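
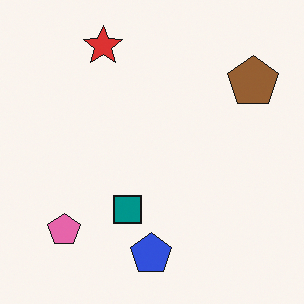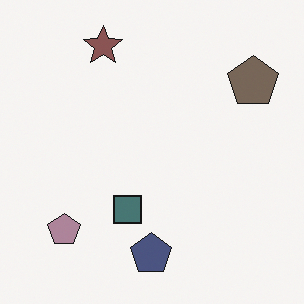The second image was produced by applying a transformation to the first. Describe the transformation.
The transformation is: made much more muted (saturation change).

All colors are more muted and greyish — a global saturation change.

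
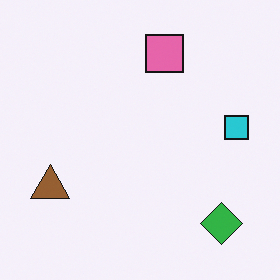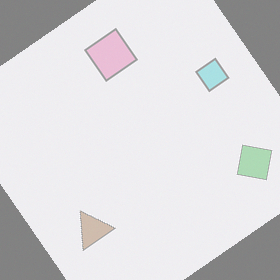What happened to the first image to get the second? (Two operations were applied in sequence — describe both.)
Washed out (contrast reduced), then rotated counter-clockwise by a large amount — several tens of degrees.

Tones are pushed toward mid-grey across the whole image — a global contrast change. Every shape is tilted by the same angle and the image corners show triangular fill wedges — a whole-image rotation by a non-right angle.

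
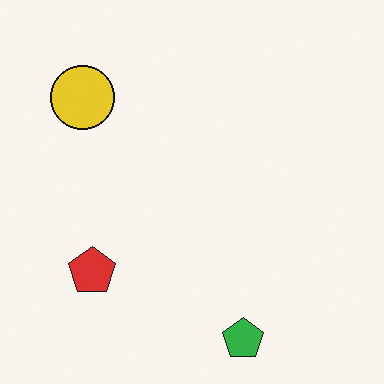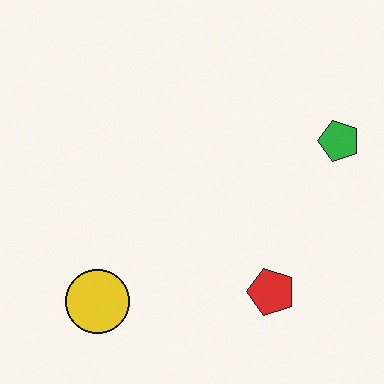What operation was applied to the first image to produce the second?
Rotated 90° counter-clockwise.

The green pentagon sits in the bottom of the first image and the right of the second — consistent with a whole-image 90° counter-clockwise rotation.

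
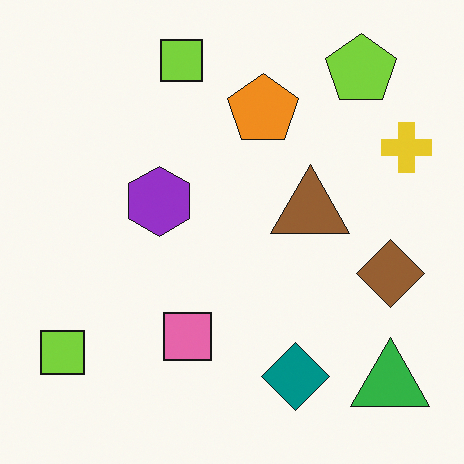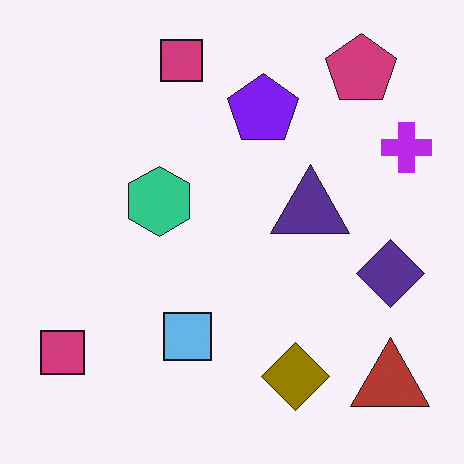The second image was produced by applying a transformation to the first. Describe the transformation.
The transformation is: hue-shifted by a large amount.

Every shape's color has rotated by the same amount around the hue wheel — a uniform hue shift.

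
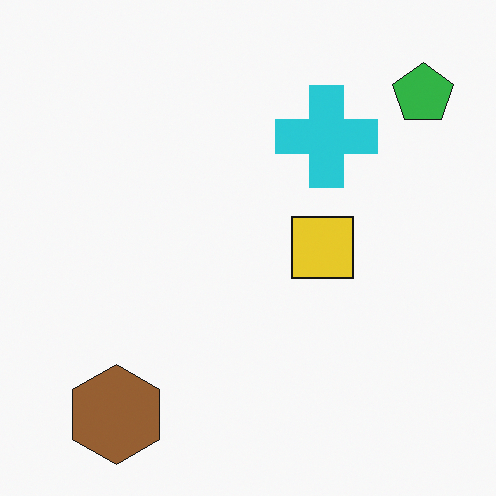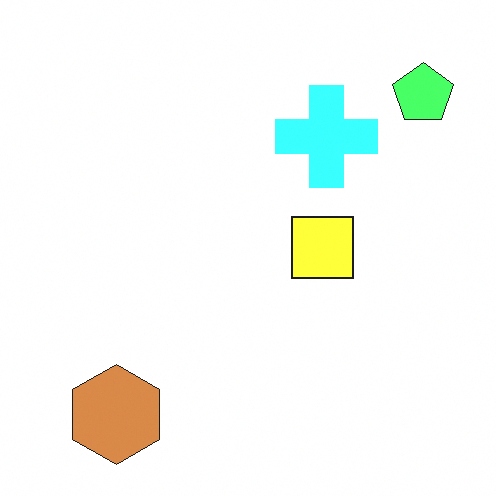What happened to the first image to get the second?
The image was noticeably brightened.

Every pixel — background and shapes alike — is uniformly brightened.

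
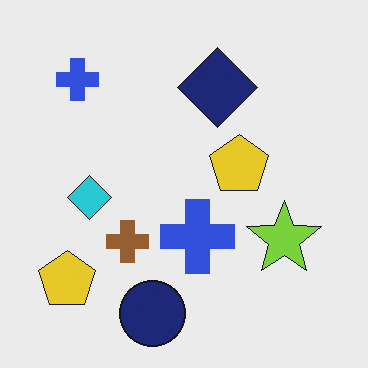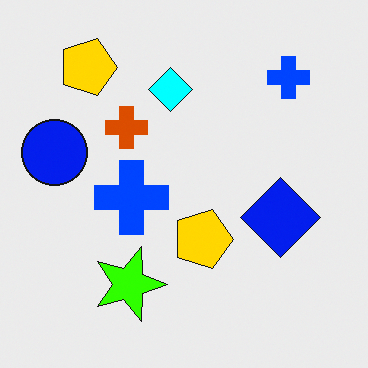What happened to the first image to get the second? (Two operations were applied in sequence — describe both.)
The image was rotated 90° clockwise, then heavily oversaturated.

The navy circle sits in the bottom of the first image and the left of the second — consistent with a whole-image 90° clockwise rotation. All colors are more vivid — a global saturation change.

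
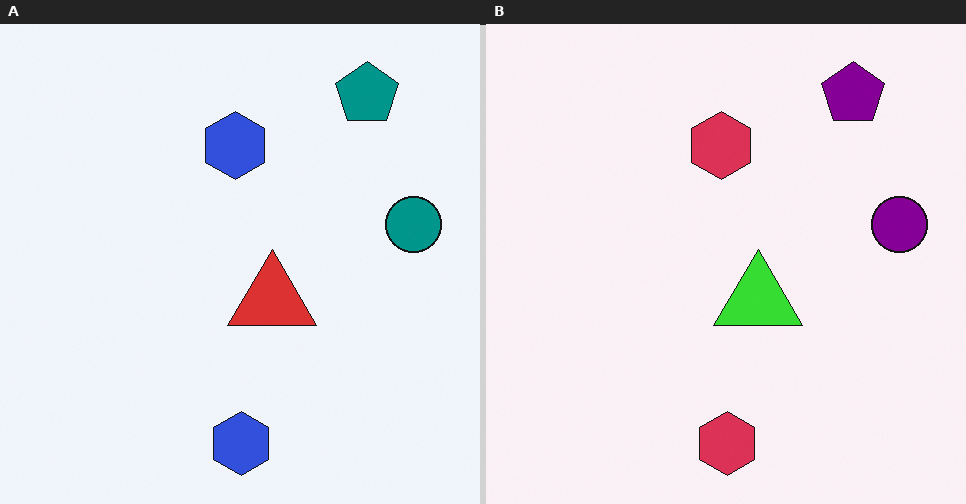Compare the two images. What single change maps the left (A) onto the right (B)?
The right (B) image is the left (A) hue-shifted noticeably.

Every shape's color has rotated by the same amount around the hue wheel — a uniform hue shift.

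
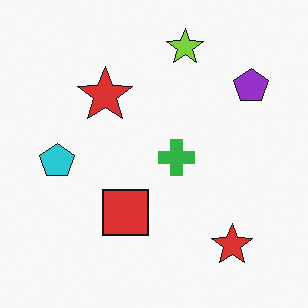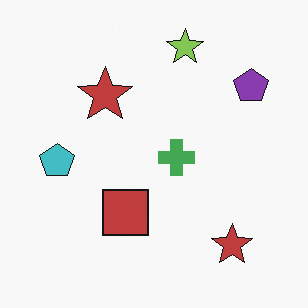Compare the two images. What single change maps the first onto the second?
This is the original image slightly desaturated.

All colors are more muted and greyish — a global saturation change.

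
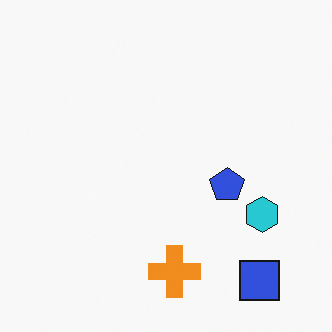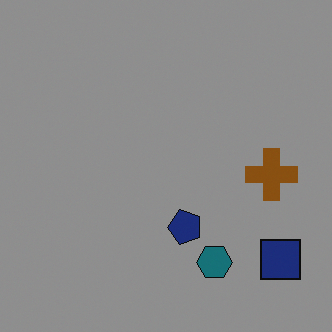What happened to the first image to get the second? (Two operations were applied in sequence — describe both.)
The image was transposed (reflected across the top-left ↔ bottom-right diagonal), then darkened a lot.

Shapes have swapped their row and column positions — what was in the top-right is now in the bottom-left — a diagonal reflection. Every pixel — background and shapes alike — is uniformly darkened.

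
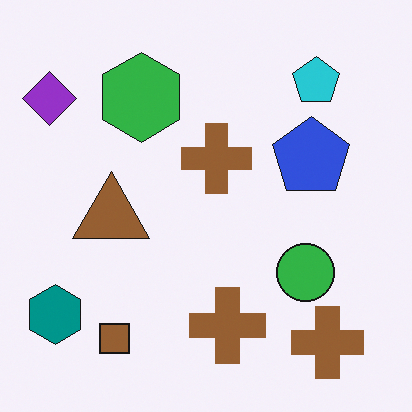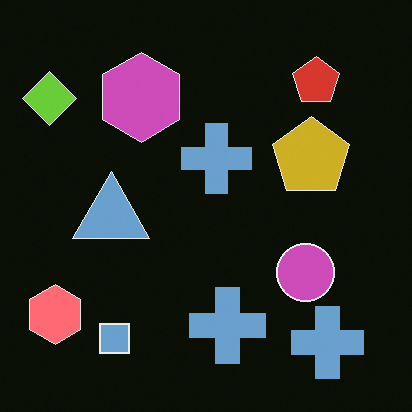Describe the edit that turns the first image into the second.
It was color-inverted (negative).

The light background has become dark and every shape's color is its complement — a photographic negative.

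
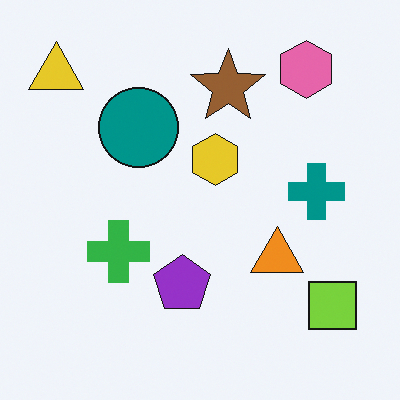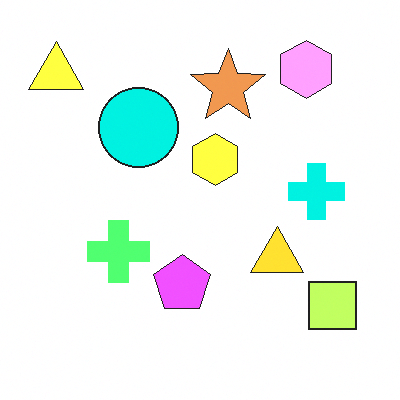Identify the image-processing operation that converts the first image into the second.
Noticeably brightened.

Every pixel — background and shapes alike — is uniformly brightened.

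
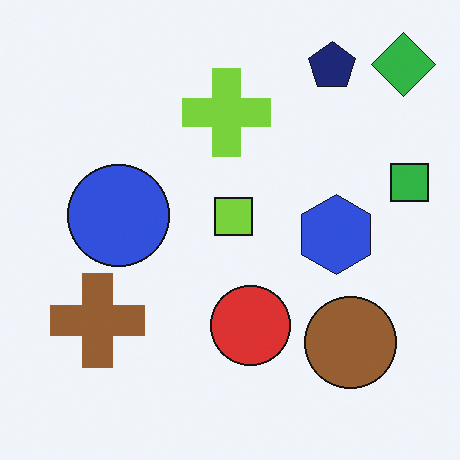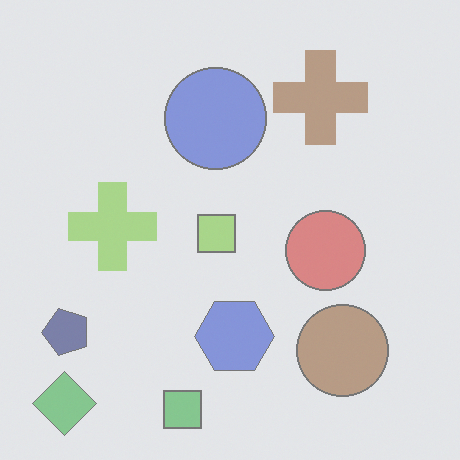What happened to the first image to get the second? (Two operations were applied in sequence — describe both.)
Transposed (reflected across the top-left ↔ bottom-right diagonal), then given much lower contrast.

Shapes have swapped their row and column positions — what was in the top-right is now in the bottom-left — a diagonal reflection. Tones are pushed toward mid-grey across the whole image — a global contrast change.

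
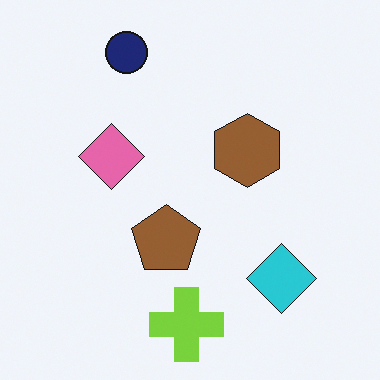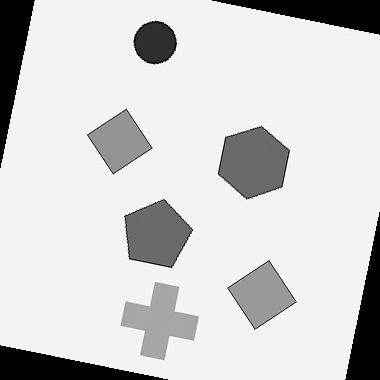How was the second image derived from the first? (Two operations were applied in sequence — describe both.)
This is the original image rotated clockwise by a few degrees, then converted to grayscale.

Every shape is tilted by the same angle and the image corners show triangular fill wedges — a whole-image rotation by a non-right angle. All color is removed — every shape is now a shade of grey.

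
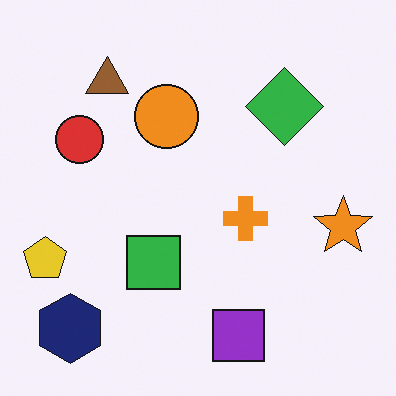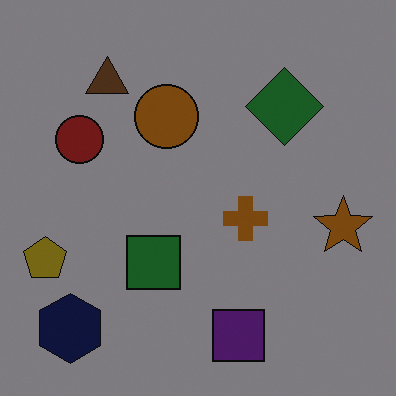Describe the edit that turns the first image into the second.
The transformation is: noticeably darkened.

Every pixel — background and shapes alike — is uniformly darkened.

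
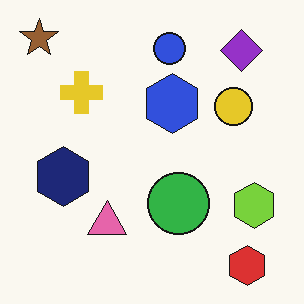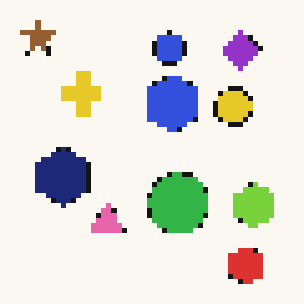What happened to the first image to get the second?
The transformation is: lightly pixelated (a mild mosaic effect).

Shapes are reduced to large square blocks; fine edges and outlines are lost — a downscale-then-upscale (mosaic) effect.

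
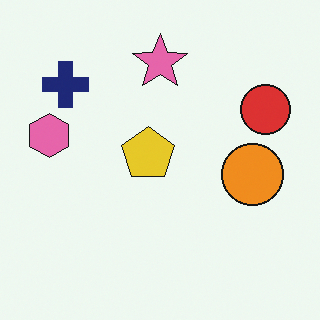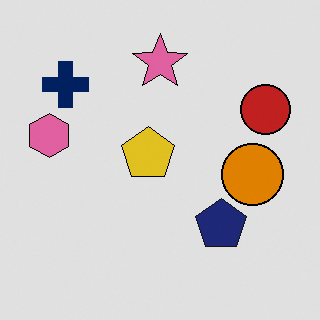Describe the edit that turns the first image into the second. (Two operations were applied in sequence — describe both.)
Moderately posterized, then overlaid with an additional navy pentagon.

Each flat color has snapped to a coarser quantized level — most visibly, the near-white background has dropped to a flat grey. A navy pentagon appears in the second image that is absent from the first.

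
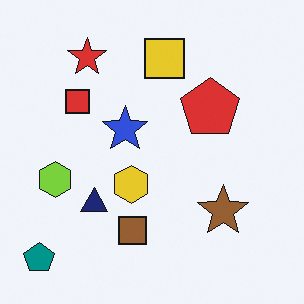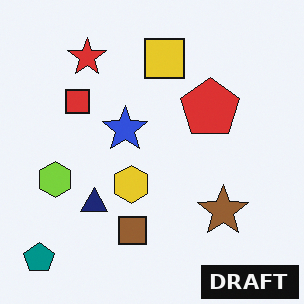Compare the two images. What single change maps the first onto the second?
The second image is the first watermarked with the text "DRAFT" in the lower-right corner.

A dark label reading "DRAFT" appears in the lower-right corner.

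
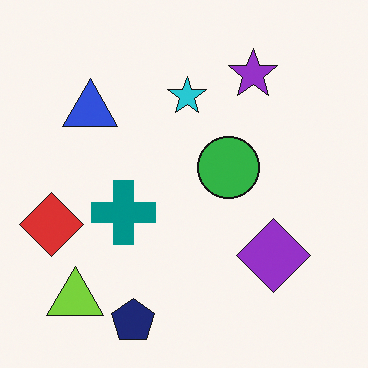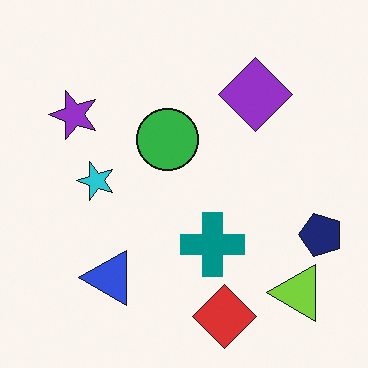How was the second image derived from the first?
The image was rotated 90° counter-clockwise.

The lime triangle sits in the bottom-left of the first image and the bottom-right of the second — consistent with a whole-image 90° counter-clockwise rotation.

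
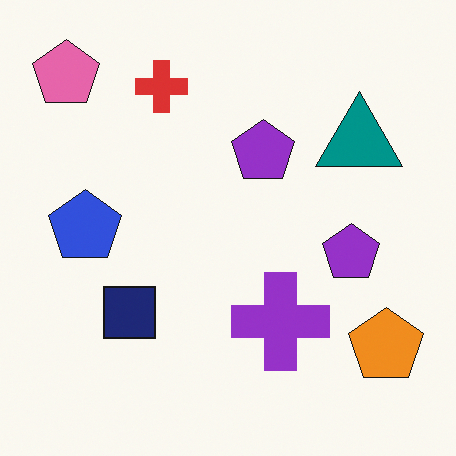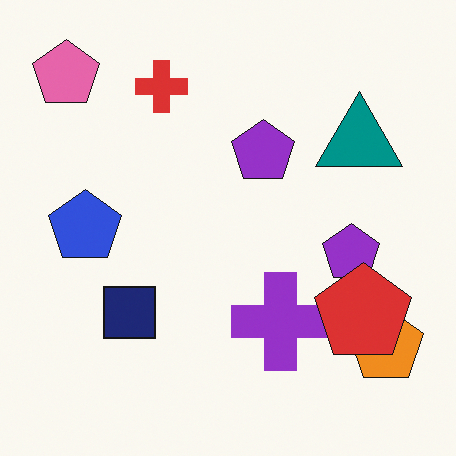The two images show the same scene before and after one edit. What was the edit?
It was overlaid with an additional red pentagon.

A red pentagon appears in the second image that is absent from the first.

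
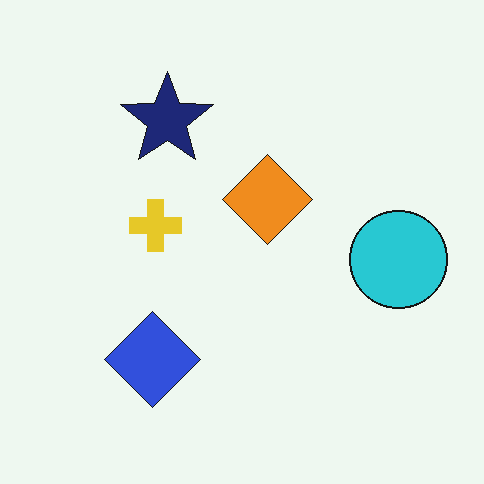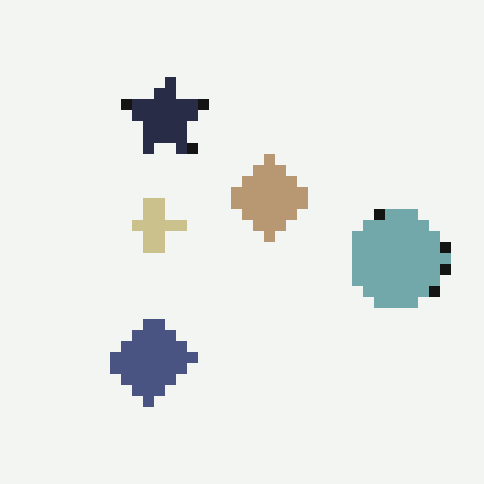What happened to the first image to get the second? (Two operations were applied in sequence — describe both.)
The second image is the first made much more muted (saturation change), then coarsely pixelated.

All colors are more muted and greyish — a global saturation change. Shapes are reduced to large square blocks; fine edges and outlines are lost — a downscale-then-upscale (mosaic) effect.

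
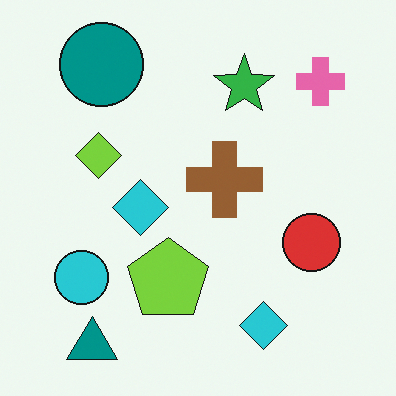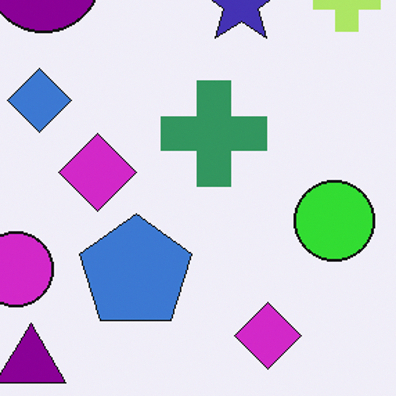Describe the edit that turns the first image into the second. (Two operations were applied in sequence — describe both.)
The image was cropped slightly and scaled back up, then hue-shifted through roughly a third of the color wheel.

The visible shapes are larger and the field of view is narrower; shapes near the original edges may be partly or wholly outside the frame — a crop-and-rescale. Every shape's color has rotated by the same amount around the hue wheel — a uniform hue shift.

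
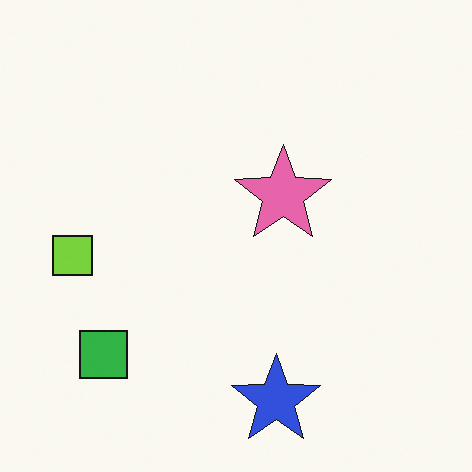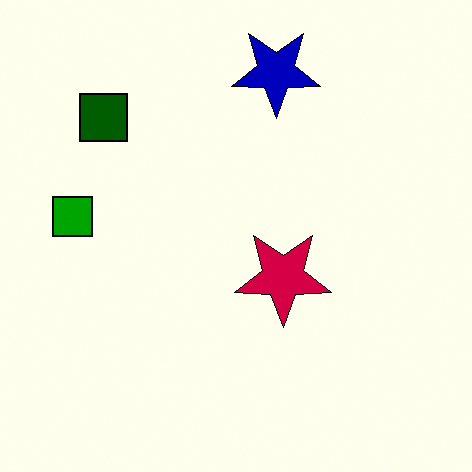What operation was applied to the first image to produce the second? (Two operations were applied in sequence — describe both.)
This is the original image flipped vertically (top ↔ bottom), then given much higher contrast.

The blue star is in the bottom of the first image and the top of the second — shapes on opposite sides of the horizontal midline have swapped in a mirror flip. Tones are pushed away from mid-grey across the whole image — a global contrast change.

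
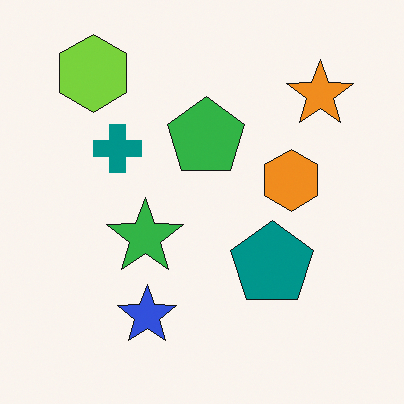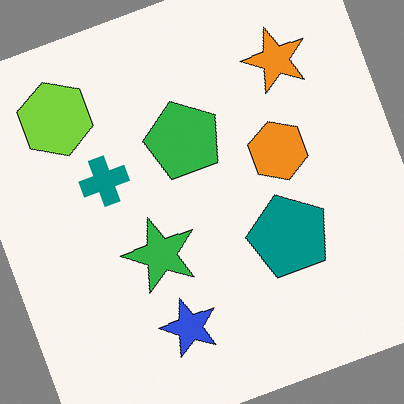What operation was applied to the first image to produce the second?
It was rotated counter-clockwise by a clearly visible amount.

Every shape is tilted by the same angle and the image corners show triangular fill wedges — a whole-image rotation by a non-right angle.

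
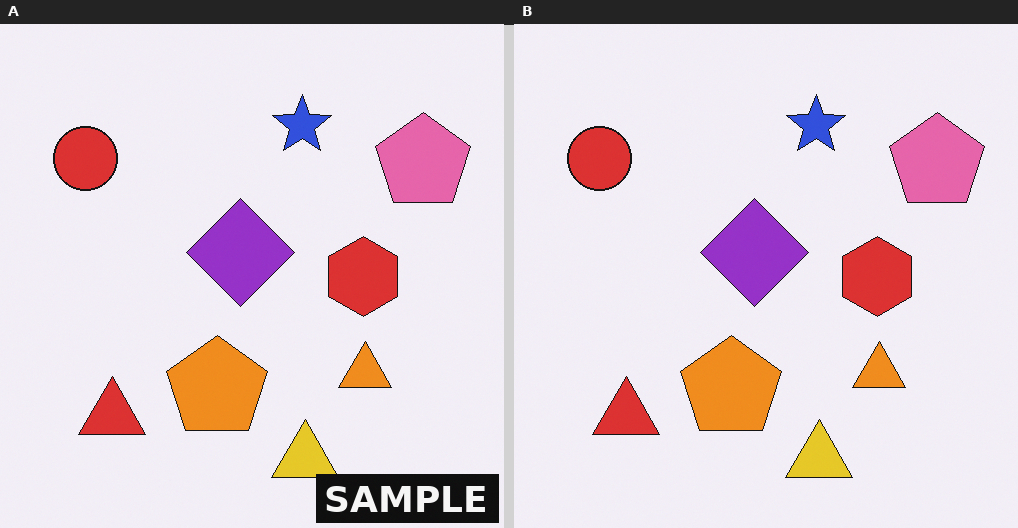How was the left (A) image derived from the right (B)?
The transformation is: watermarked with the text "SAMPLE" in the lower-right corner.

A dark label reading "SAMPLE" appears in the lower-right corner.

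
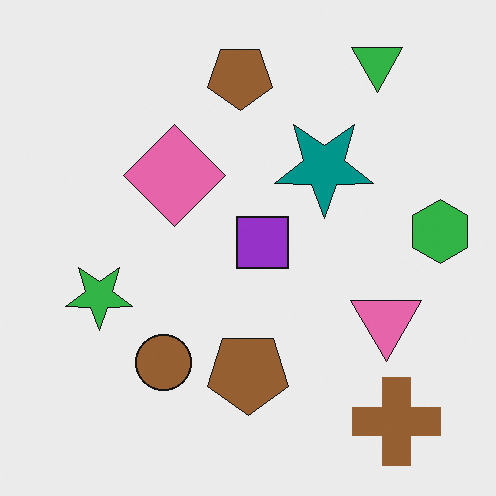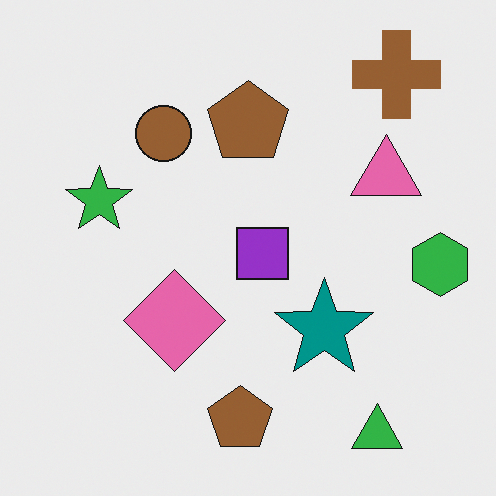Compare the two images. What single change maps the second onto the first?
The transformation is: flipped vertically (top ↔ bottom).

The green triangle is in the bottom-right of the second image and the top-right of the first — shapes on opposite sides of the horizontal midline have swapped in a mirror flip.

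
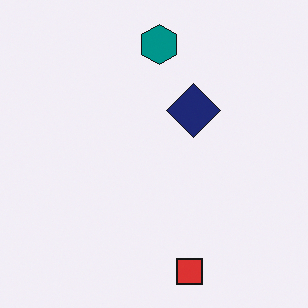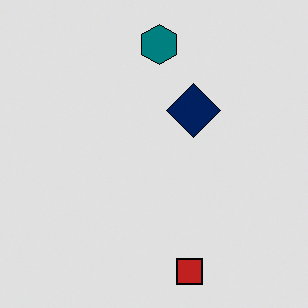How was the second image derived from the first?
The second image is the first moderately posterized.

Each flat color has snapped to a coarser quantized level — most visibly, the near-white background has dropped to a flat grey.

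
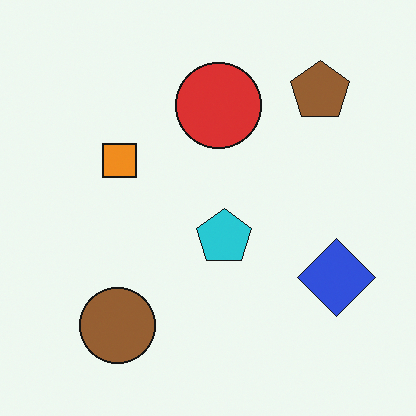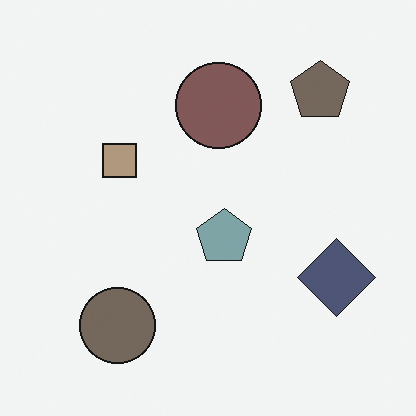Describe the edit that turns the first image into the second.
The transformation is: made much more muted (saturation change).

All colors are more muted and greyish — a global saturation change.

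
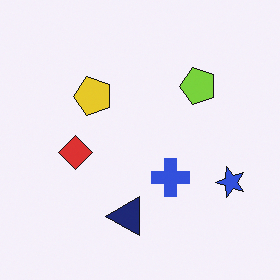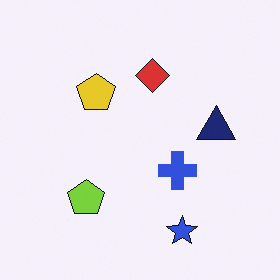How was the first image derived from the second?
It was transposed (reflected across the top-left ↔ bottom-right diagonal).

Shapes have swapped their row and column positions — what was in the top-right is now in the bottom-left — a diagonal reflection.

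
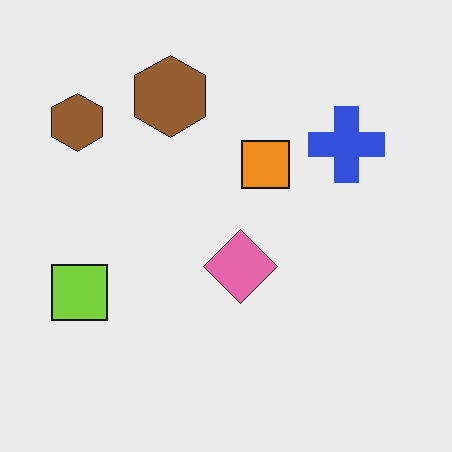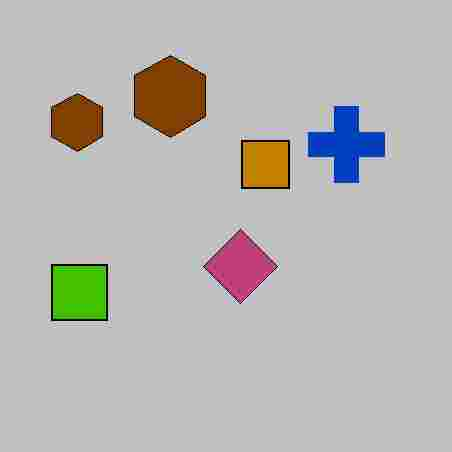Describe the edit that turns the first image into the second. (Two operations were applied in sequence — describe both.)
The image was heavily posterized to just a handful of flat colors, then heavily JPEG-compressed with obvious blocking artifacts.

Each flat color has snapped to a coarser quantized level — most visibly, the near-white background has dropped to a flat grey. Blocky 8×8 compression artifacts appear around shape edges and the flat background shows ringing — characteristic JPEG degradation.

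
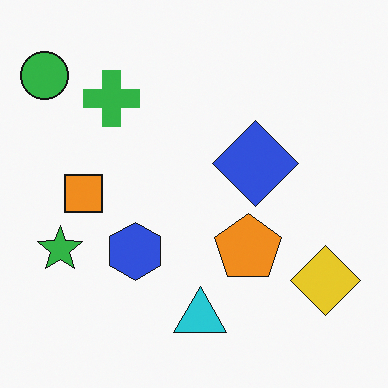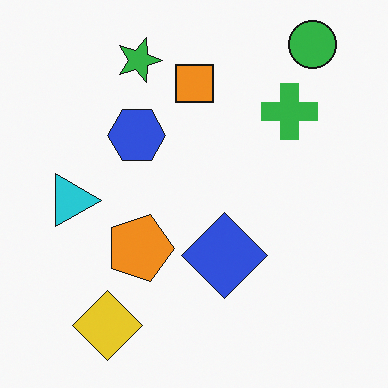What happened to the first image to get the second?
The transformation is: rotated 90° clockwise.

The green circle sits in the top-left of the first image and the top-right of the second — consistent with a whole-image 90° clockwise rotation.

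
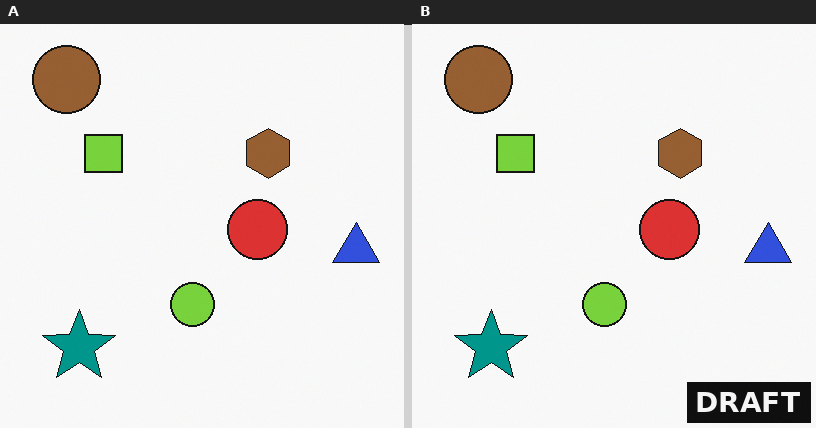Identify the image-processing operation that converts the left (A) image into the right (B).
The right (B) image is the left (A) watermarked with the text "DRAFT" in the lower-right corner.

A dark label reading "DRAFT" appears in the lower-right corner.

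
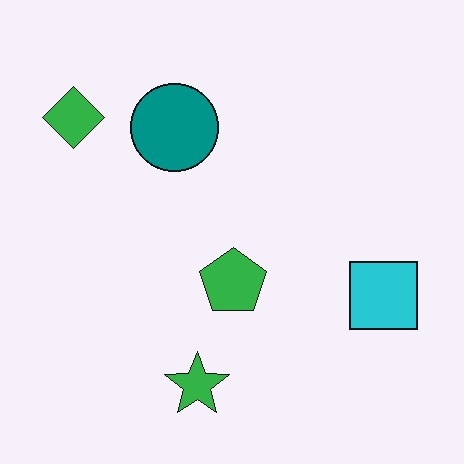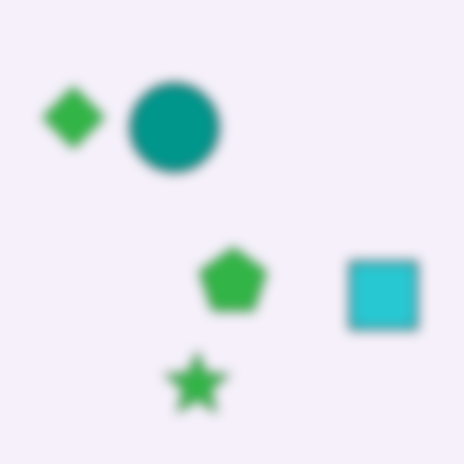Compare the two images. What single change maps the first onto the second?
This is the original image strongly gaussian-blurred.

Shape edges and outlines are uniformly softened across the whole image.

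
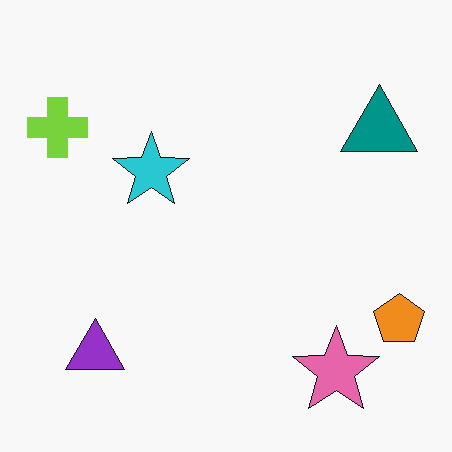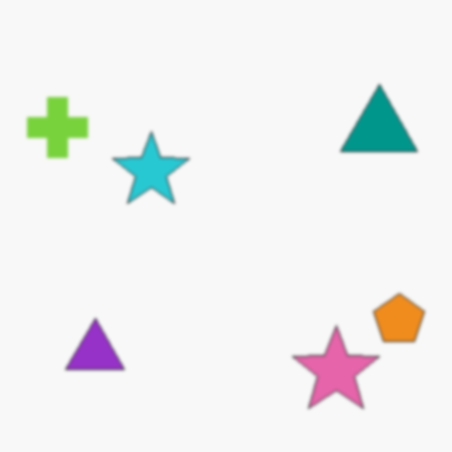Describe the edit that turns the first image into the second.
It was given a subtle gaussian blur.

Shape edges and outlines are uniformly softened across the whole image.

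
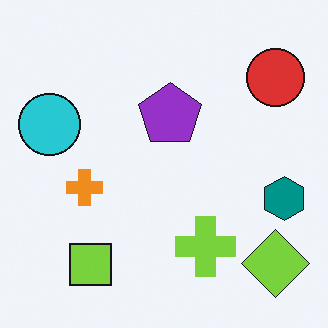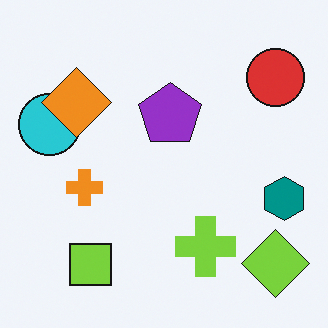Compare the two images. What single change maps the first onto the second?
This is the original image overlaid with an additional orange diamond.

An orange diamond appears in the second image that is absent from the first.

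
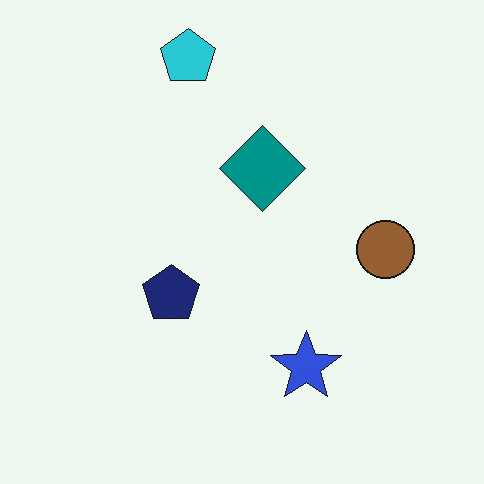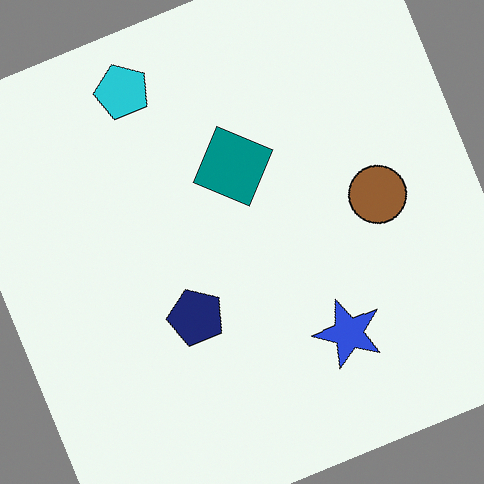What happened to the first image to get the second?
The second image is the first rotated counter-clockwise by a moderate amount.

Every shape is tilted by the same angle and the image corners show triangular fill wedges — a whole-image rotation by a non-right angle.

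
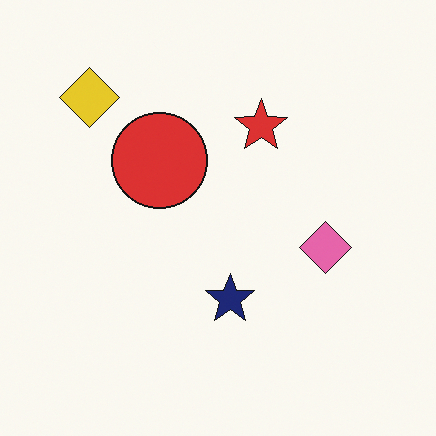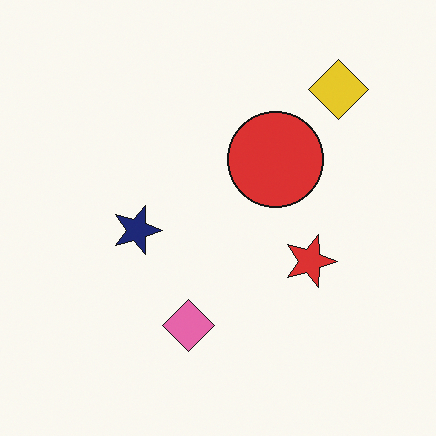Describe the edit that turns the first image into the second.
Rotated 90° clockwise.

The yellow diamond sits in the top-left of the first image and the top-right of the second — consistent with a whole-image 90° clockwise rotation.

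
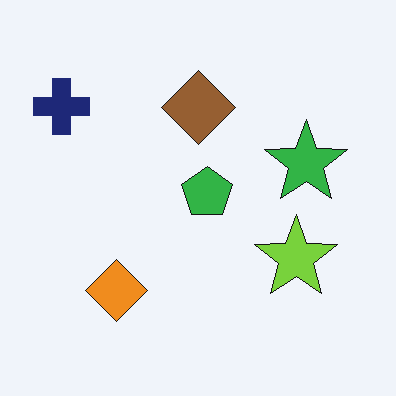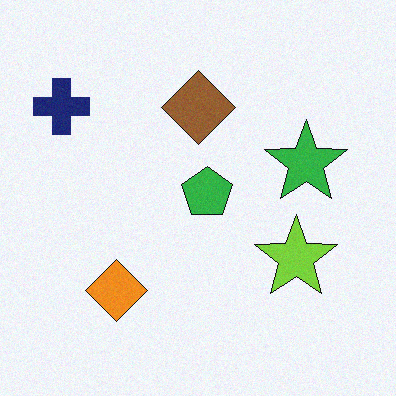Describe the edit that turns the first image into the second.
The image was degraded with subtle gaussian noise.

Random speckle covers the whole image, including the flat background.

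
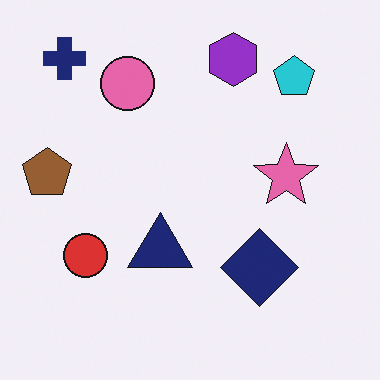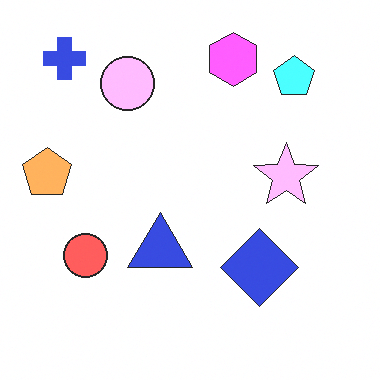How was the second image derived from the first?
It was substantially brightened.

Every pixel — background and shapes alike — is uniformly brightened.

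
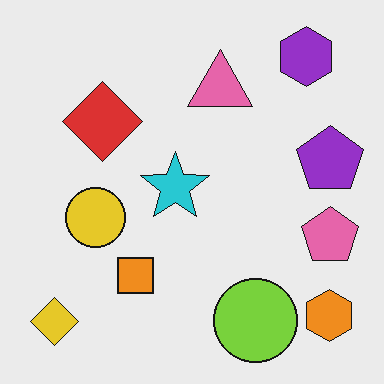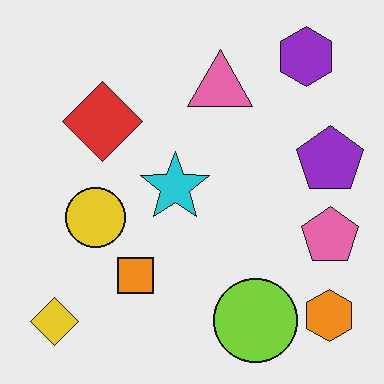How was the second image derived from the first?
The image was given moderate JPEG compression.

Blocky 8×8 compression artifacts appear around shape edges and the flat background shows ringing — characteristic JPEG degradation.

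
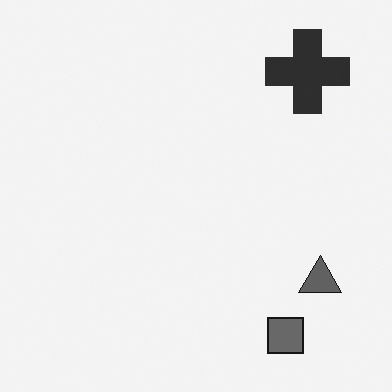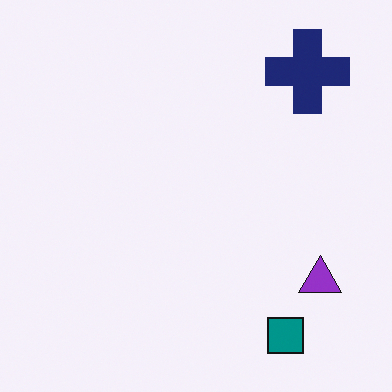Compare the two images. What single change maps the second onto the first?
This is the original image converted to grayscale.

All color is removed — every shape is now a shade of grey.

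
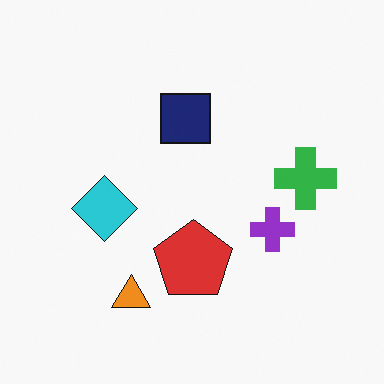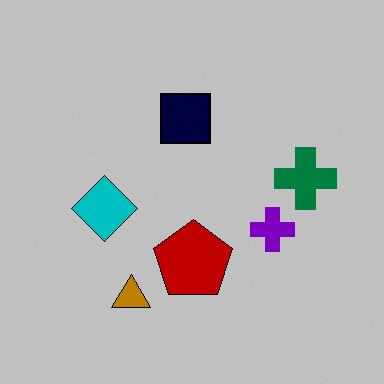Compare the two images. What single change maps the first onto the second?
The image was heavily posterized to just a handful of flat colors.

Each flat color has snapped to a coarser quantized level — most visibly, the near-white background has dropped to a flat grey.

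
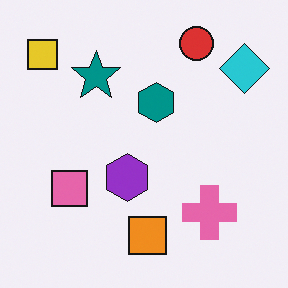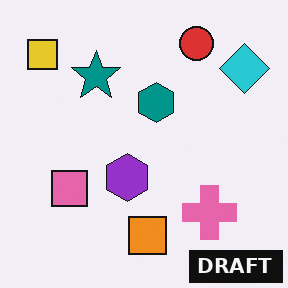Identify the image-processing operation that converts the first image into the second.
Watermarked with the text "DRAFT" in the lower-right corner.

A dark label reading "DRAFT" appears in the lower-right corner.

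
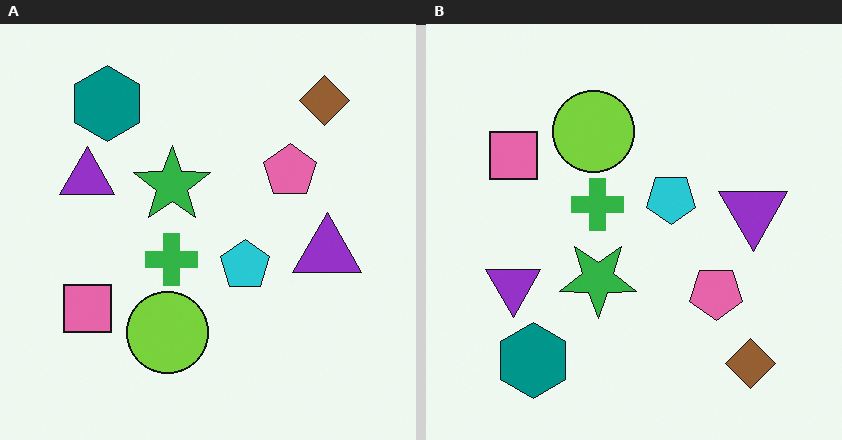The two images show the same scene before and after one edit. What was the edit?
This is the original image flipped vertically (top ↔ bottom).

The brown diamond is in the top-right of the left (A) image and the bottom-right of the right (B) — shapes on opposite sides of the horizontal midline have swapped in a mirror flip.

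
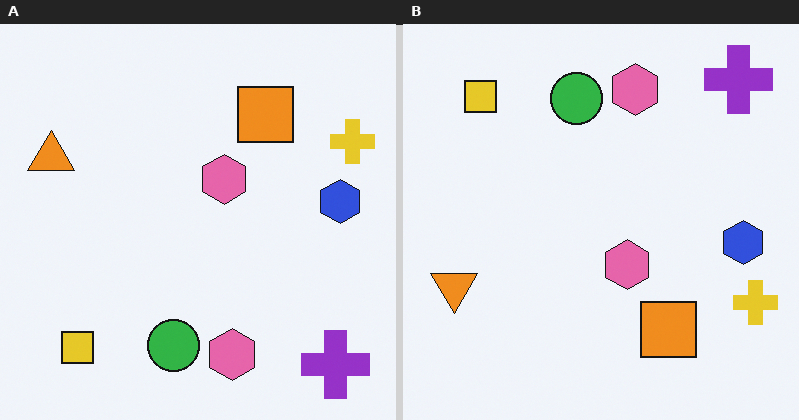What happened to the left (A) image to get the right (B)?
It was flipped vertically (top ↔ bottom).

The purple cross is in the bottom-right of the left (A) image and the top-right of the right (B) — shapes on opposite sides of the horizontal midline have swapped in a mirror flip.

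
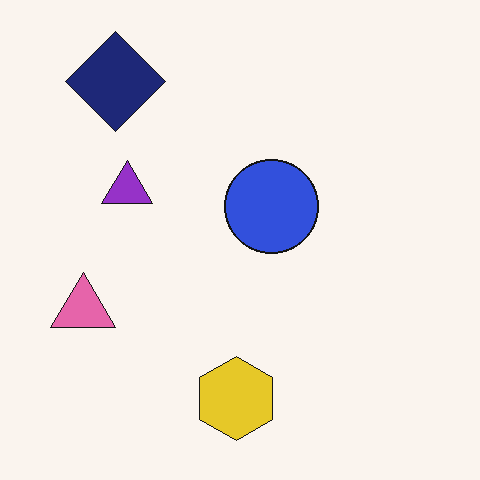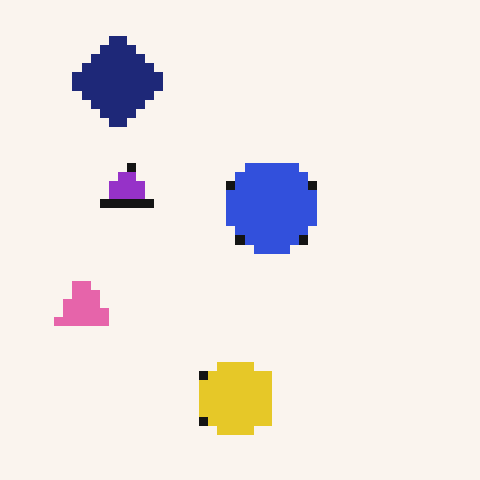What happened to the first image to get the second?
This is the original image heavily pixelated into large blocks.

Shapes are reduced to large square blocks; fine edges and outlines are lost — a downscale-then-upscale (mosaic) effect.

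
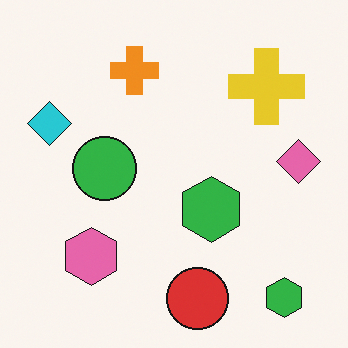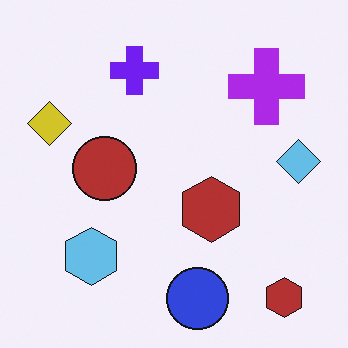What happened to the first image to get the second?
Hue-shifted through roughly half the color wheel.

Every shape's color has rotated by the same amount around the hue wheel — a uniform hue shift.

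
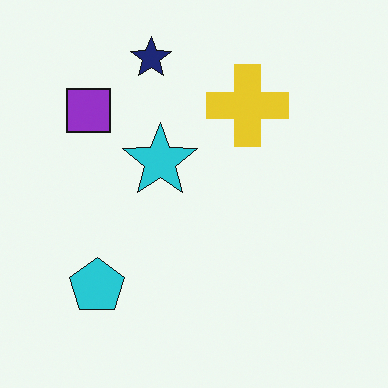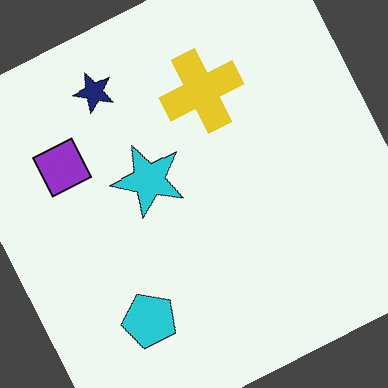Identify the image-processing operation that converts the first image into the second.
The transformation is: rotated counter-clockwise by a clearly visible amount.

Every shape is tilted by the same angle and the image corners show triangular fill wedges — a whole-image rotation by a non-right angle.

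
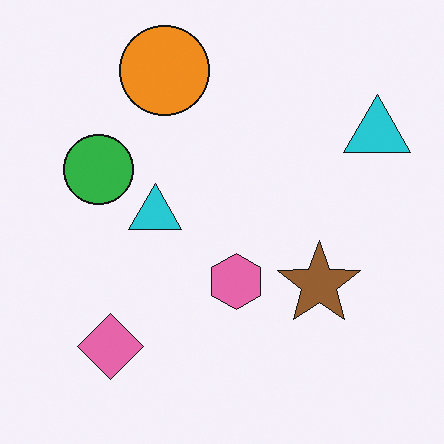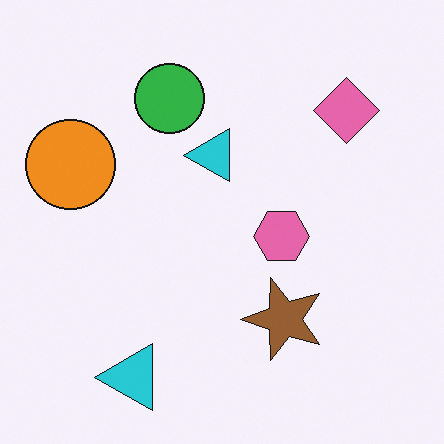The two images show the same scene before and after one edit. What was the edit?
This is the original image transposed (reflected across the top-left ↔ bottom-right diagonal).

Shapes have swapped their row and column positions — what was in the top-right is now in the bottom-left — a diagonal reflection.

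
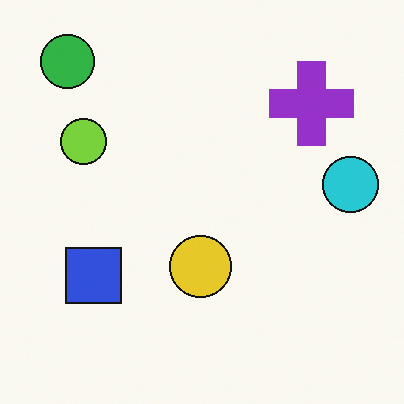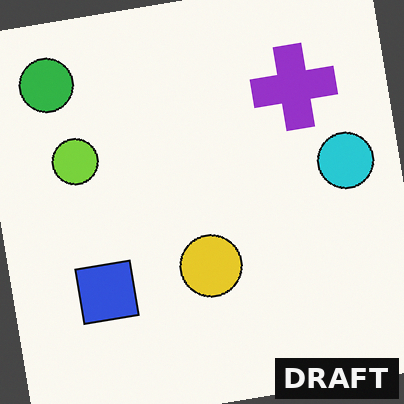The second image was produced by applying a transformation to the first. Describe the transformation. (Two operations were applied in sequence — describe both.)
The second image is the first rotated counter-clockwise by a slight angle, then watermarked with the text "DRAFT" in the lower-right corner.

Every shape is tilted by the same angle and the image corners show triangular fill wedges — a whole-image rotation by a non-right angle. A dark label reading "DRAFT" appears in the lower-right corner.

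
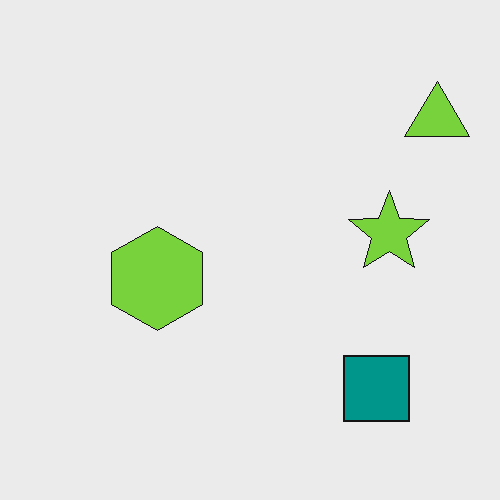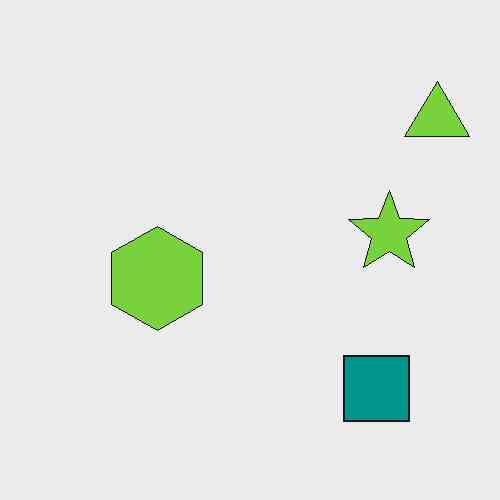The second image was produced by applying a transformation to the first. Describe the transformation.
JPEG-compressed with visible artifacts.

Blocky 8×8 compression artifacts appear around shape edges and the flat background shows ringing — characteristic JPEG degradation.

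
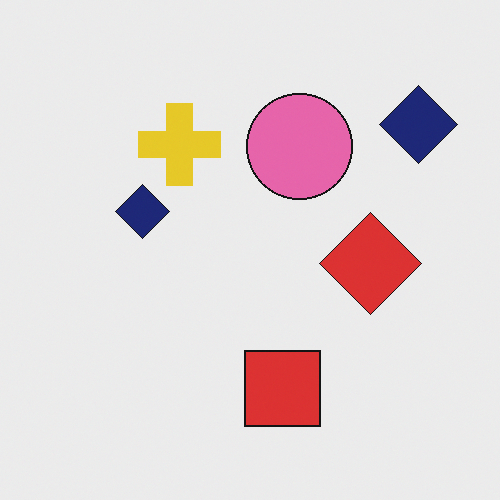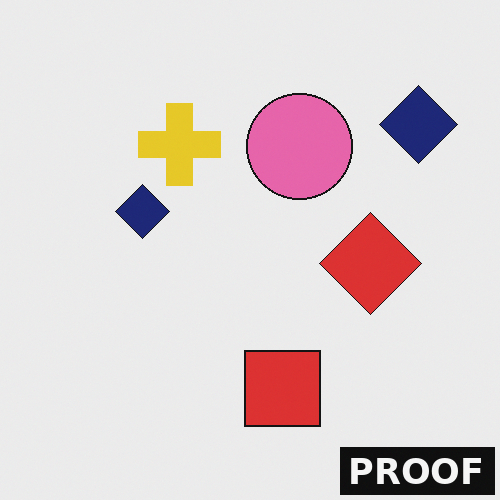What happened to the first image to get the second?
The transformation is: watermarked with the text "PROOF" in the lower-right corner.

A dark label reading "PROOF" appears in the lower-right corner.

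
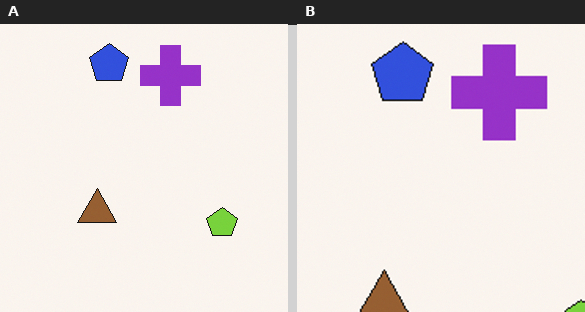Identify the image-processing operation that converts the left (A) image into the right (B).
The image was cropped to a modestly smaller region and rescaled.

The visible shapes are larger and the field of view is narrower; shapes near the original edges may be partly or wholly outside the frame — a crop-and-rescale.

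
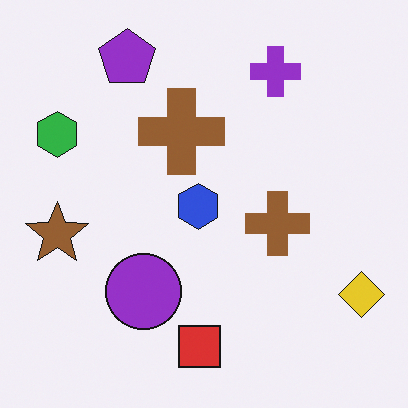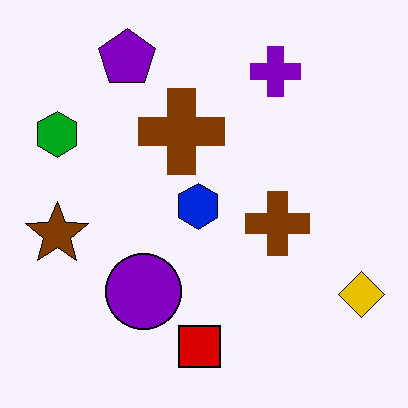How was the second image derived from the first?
This is the original image given slightly increased contrast.

Tones are pushed away from mid-grey across the whole image — a global contrast change.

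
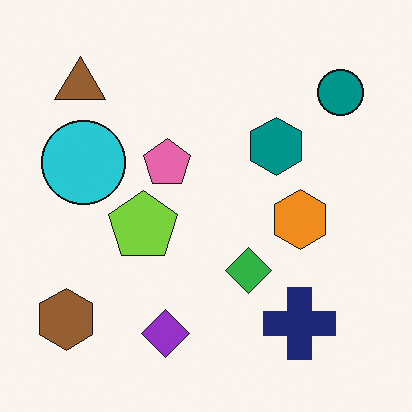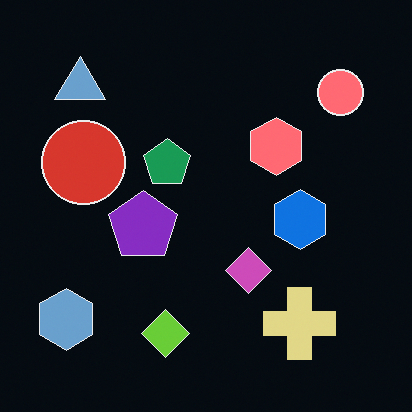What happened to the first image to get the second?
It was color-inverted (negative).

The light background has become dark and every shape's color is its complement — a photographic negative.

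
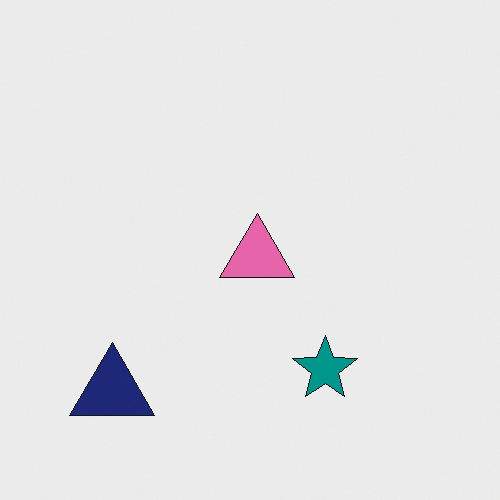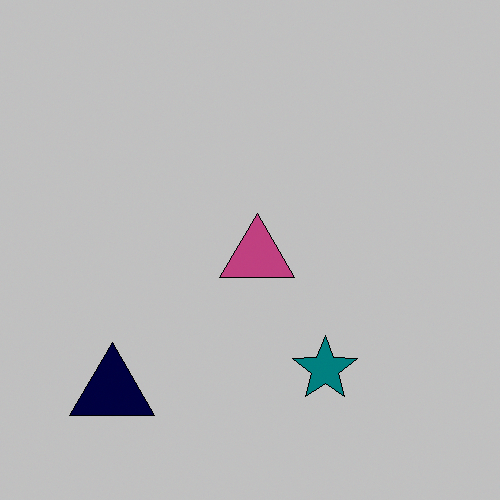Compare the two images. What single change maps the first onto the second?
The second image is the first heavily posterized to just a handful of flat colors.

Each flat color has snapped to a coarser quantized level — most visibly, the near-white background has dropped to a flat grey.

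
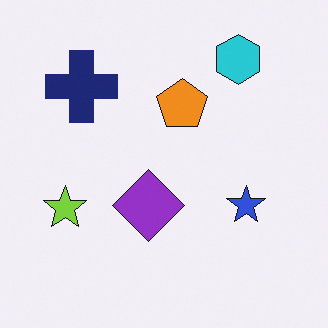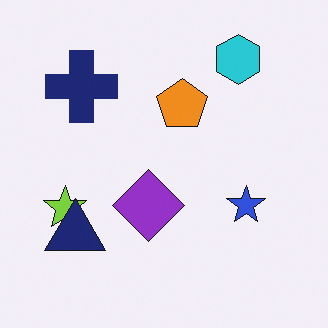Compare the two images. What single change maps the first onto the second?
The image was overlaid with an additional navy triangle.

A navy triangle appears in the second image that is absent from the first.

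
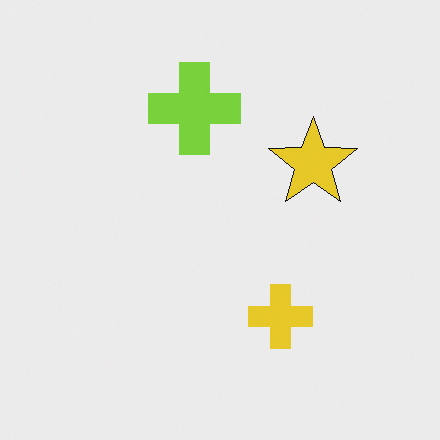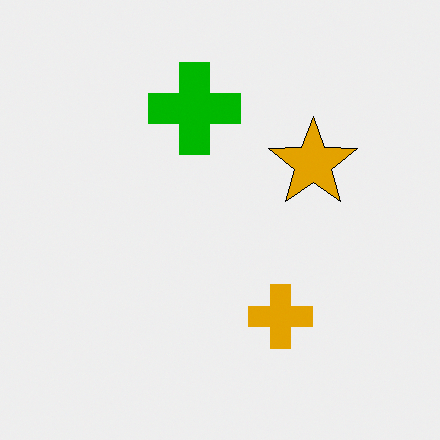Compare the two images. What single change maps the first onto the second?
Boosted in contrast.

Tones are pushed away from mid-grey across the whole image — a global contrast change.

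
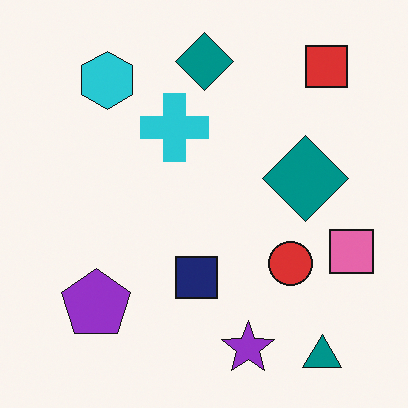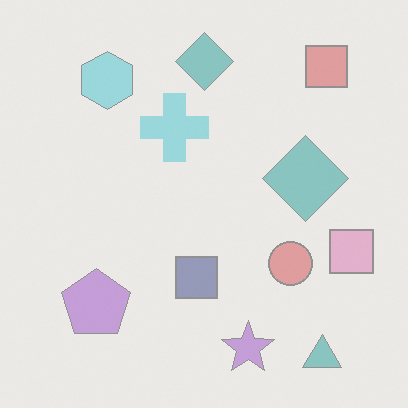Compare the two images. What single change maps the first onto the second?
Washed out (contrast reduced).

Tones are pushed toward mid-grey across the whole image — a global contrast change.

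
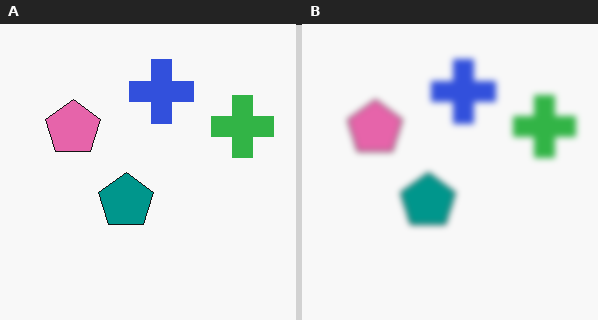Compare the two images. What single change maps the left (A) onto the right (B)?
Moderately blurred.

Shape edges and outlines are uniformly softened across the whole image.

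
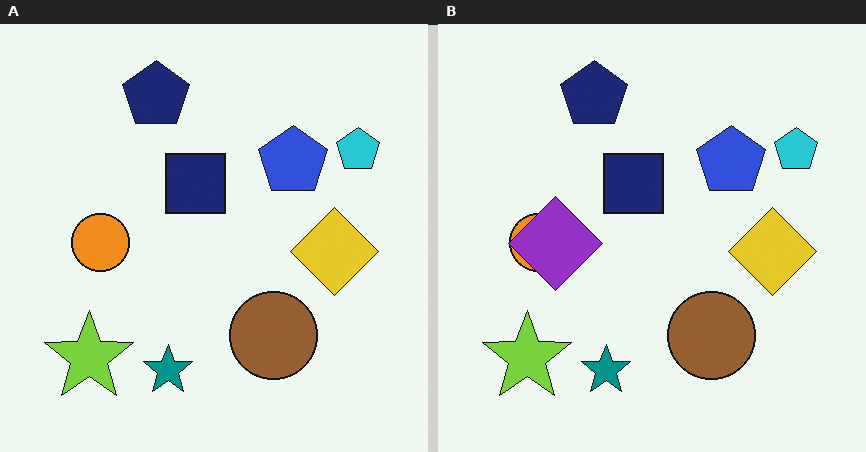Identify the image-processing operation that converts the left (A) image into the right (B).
The image was overlaid with an additional purple diamond.

A purple diamond appears in the right (B) image that is absent from the left (A).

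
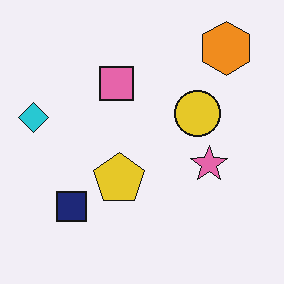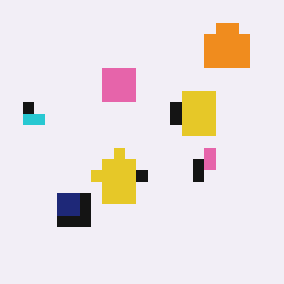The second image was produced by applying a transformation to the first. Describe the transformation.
It was heavily pixelated into large blocks.

Shapes are reduced to large square blocks; fine edges and outlines are lost — a downscale-then-upscale (mosaic) effect.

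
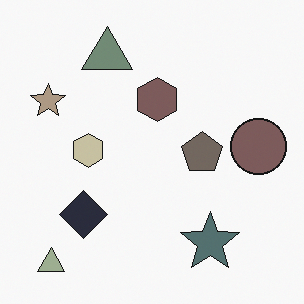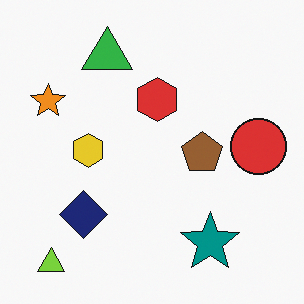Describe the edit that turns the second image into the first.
Heavily desaturated.

All colors are more muted and greyish — a global saturation change.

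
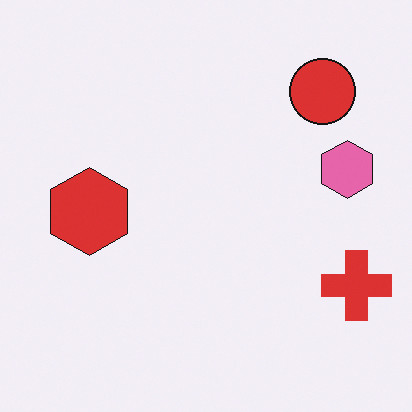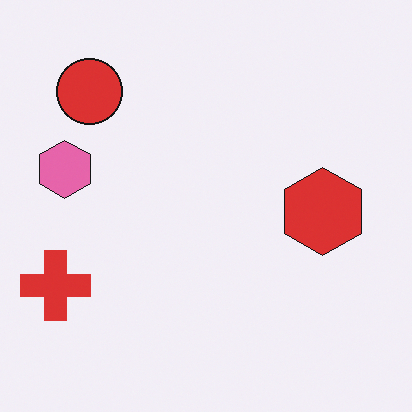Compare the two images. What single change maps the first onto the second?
The second image is the first flipped horizontally (left ↔ right).

The red cross is in the bottom-right of the first image and the bottom-left of the second — shapes on opposite sides of the vertical midline have swapped in a mirror flip.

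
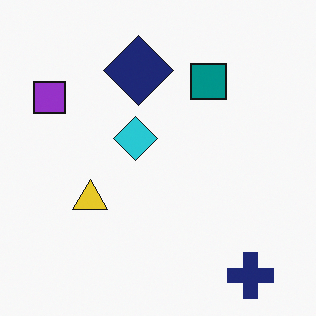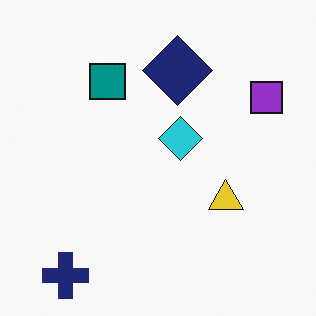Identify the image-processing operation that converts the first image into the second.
Flipped horizontally (left ↔ right).

The purple square is in the top-left of the first image and the top-right of the second — shapes on opposite sides of the vertical midline have swapped in a mirror flip.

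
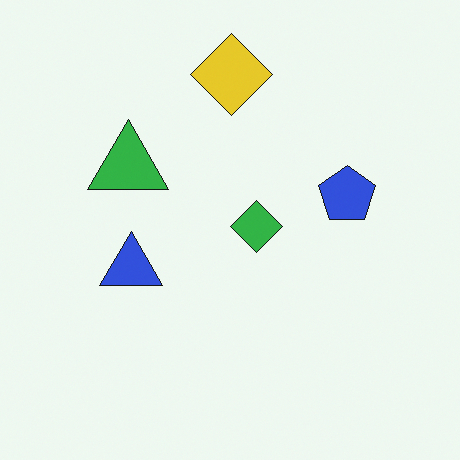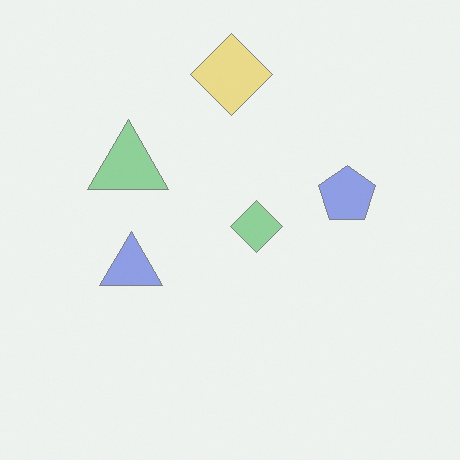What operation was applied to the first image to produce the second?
The transformation is: washed out (contrast reduced).

Tones are pushed toward mid-grey across the whole image — a global contrast change.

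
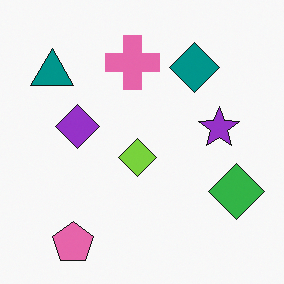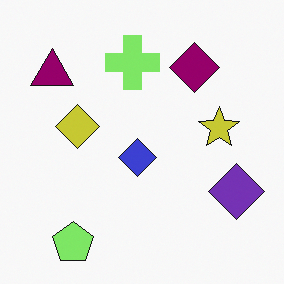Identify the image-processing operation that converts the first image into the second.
Hue-shifted by a moderate amount.

Every shape's color has rotated by the same amount around the hue wheel — a uniform hue shift.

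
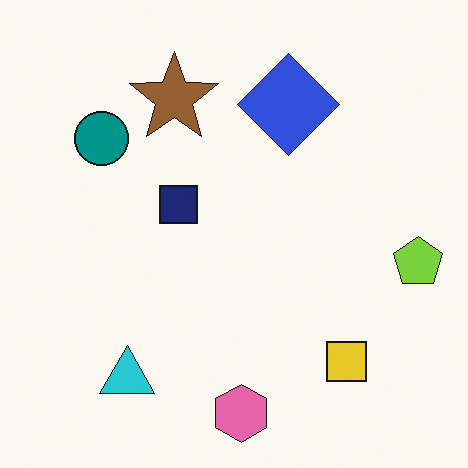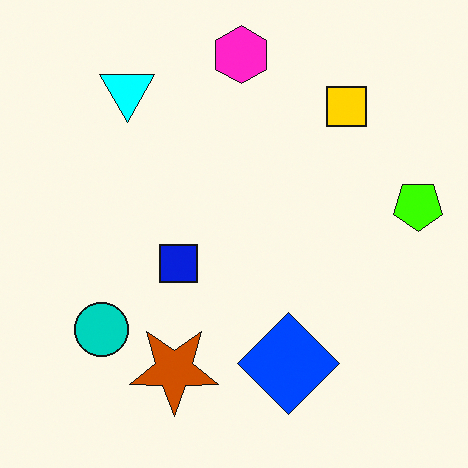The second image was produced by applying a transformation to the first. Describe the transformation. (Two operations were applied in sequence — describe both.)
The image was heavily oversaturated, then flipped vertically (top ↔ bottom).

All colors are more vivid — a global saturation change. The pink hexagon is in the bottom of the first image and the top of the second — shapes on opposite sides of the horizontal midline have swapped in a mirror flip.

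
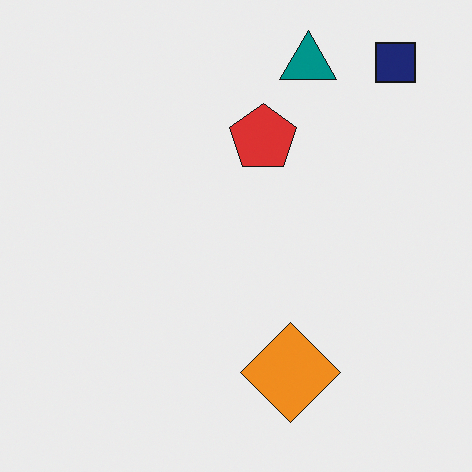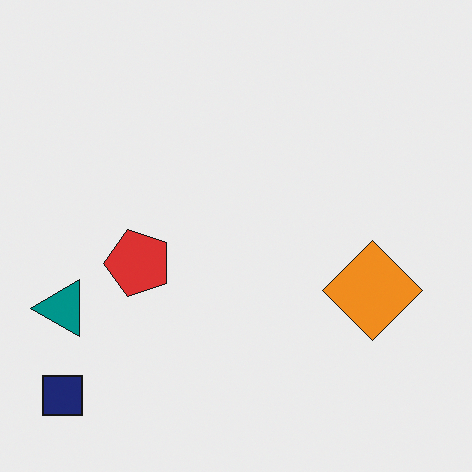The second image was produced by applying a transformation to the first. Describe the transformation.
It was transposed (reflected across the top-left ↔ bottom-right diagonal).

Shapes have swapped their row and column positions — what was in the top-right is now in the bottom-left — a diagonal reflection.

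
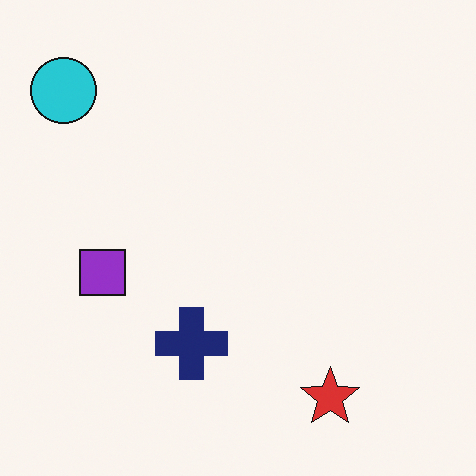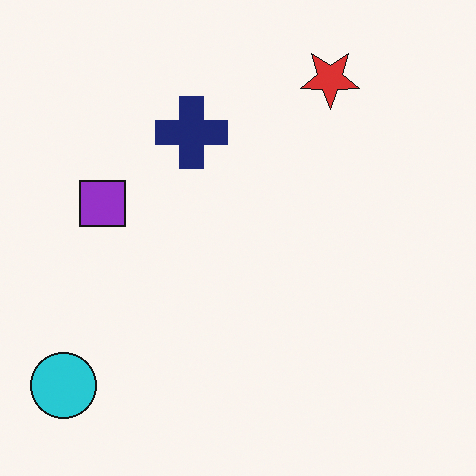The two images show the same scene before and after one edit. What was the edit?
The second image is the first flipped vertically (top ↔ bottom).

The red star is in the bottom-right of the first image and the top-right of the second — shapes on opposite sides of the horizontal midline have swapped in a mirror flip.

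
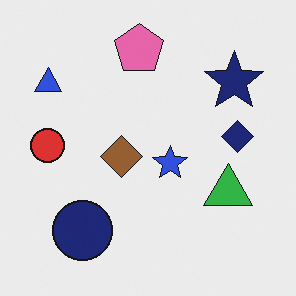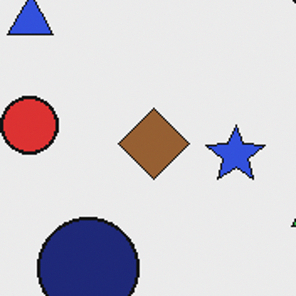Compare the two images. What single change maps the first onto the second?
Cropped tightly and scaled back up.

The visible shapes are larger and the field of view is narrower; shapes near the original edges may be partly or wholly outside the frame — a crop-and-rescale.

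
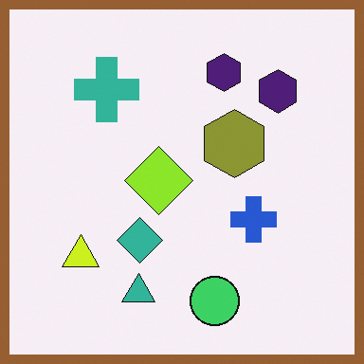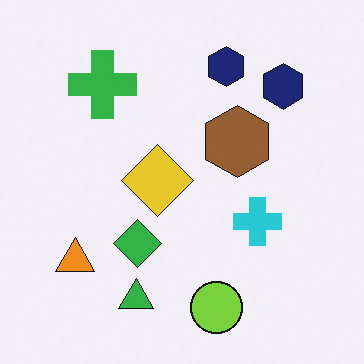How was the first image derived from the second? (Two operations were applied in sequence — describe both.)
The transformation is: hue-shifted slightly, then framed with a brown border.

Every shape's color has rotated by the same amount around the hue wheel — a uniform hue shift. A solid brown frame runs around the edge of the first image, with the content slightly shrunk inside it.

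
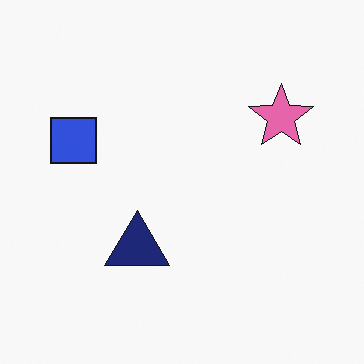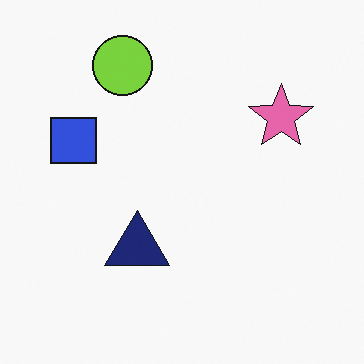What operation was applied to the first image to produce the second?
The second image is the first overlaid with an additional lime circle.

A lime circle appears in the second image that is absent from the first.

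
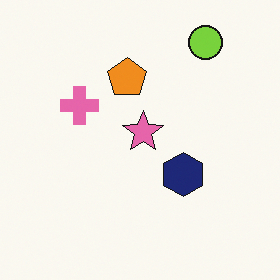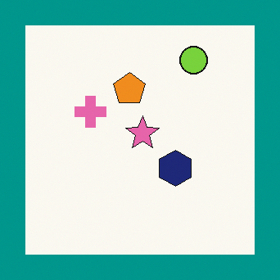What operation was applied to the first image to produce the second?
This is the original image framed with a teal border.

A solid teal frame runs around the edge of the second image, with the content slightly shrunk inside it.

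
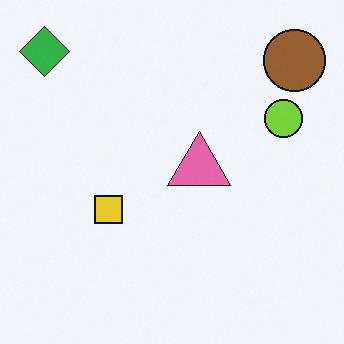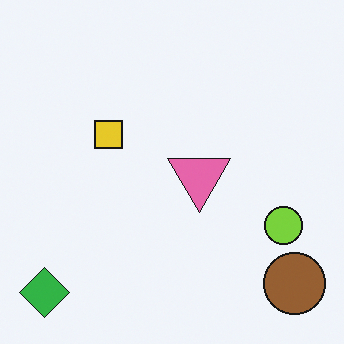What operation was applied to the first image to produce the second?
The second image is the first flipped vertically (top ↔ bottom).

The green diamond is in the top-left of the first image and the bottom-left of the second — shapes on opposite sides of the horizontal midline have swapped in a mirror flip.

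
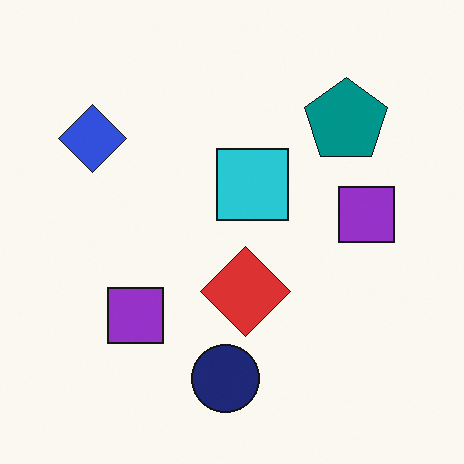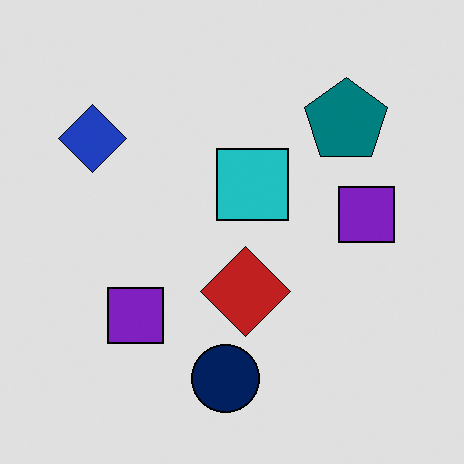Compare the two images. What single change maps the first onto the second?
The transformation is: moderately posterized.

Each flat color has snapped to a coarser quantized level — most visibly, the near-white background has dropped to a flat grey.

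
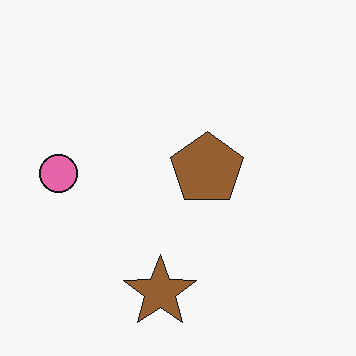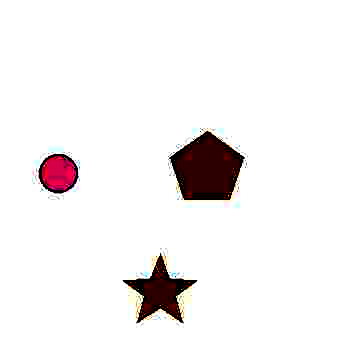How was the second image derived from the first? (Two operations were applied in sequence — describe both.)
The transformation is: degraded with heavy JPEG compression, then given much higher contrast.

Blocky 8×8 compression artifacts appear around shape edges and the flat background shows ringing — characteristic JPEG degradation. Tones are pushed away from mid-grey across the whole image — a global contrast change.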